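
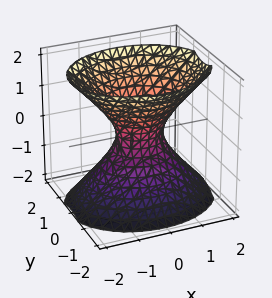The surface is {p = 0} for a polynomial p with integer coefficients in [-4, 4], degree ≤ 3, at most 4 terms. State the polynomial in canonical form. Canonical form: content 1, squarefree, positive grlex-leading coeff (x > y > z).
deg p = 2.
Symmetries: the y ↦ −y reflection is a symmetry, so y appears only in even powers; mirror symmetry x ↦ −x ⇒ only even powers of x; the z ↦ −z reflection is a symmetry, so z appears only in even powers.
From the visible intercepts: it misses every integer gridline on the z-axis.
The integer polynomial consistent with all of this is the stated p.

2*x^2 + 3*y^2 - 2*z^2 - 1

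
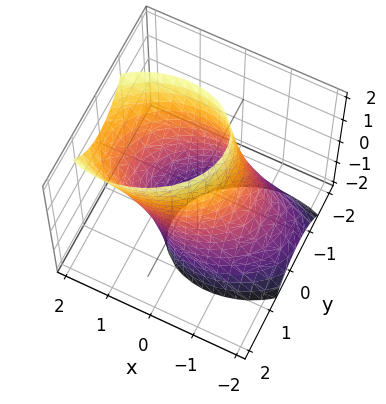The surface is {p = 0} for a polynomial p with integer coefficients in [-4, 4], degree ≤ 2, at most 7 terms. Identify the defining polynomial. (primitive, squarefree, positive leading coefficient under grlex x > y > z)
1. The degree is 2 — the shape is more complex than any degree-1 surface.
2. Checking where it meets the axes: the y-axis gridline crossings are at y ∈ {-1, 1}; it misses every integer gridline on the z-axis.
3. The integer polynomial consistent with all of this is the stated p.

2*x^2 - x*y - 2*x*z + 3*y^2 - 3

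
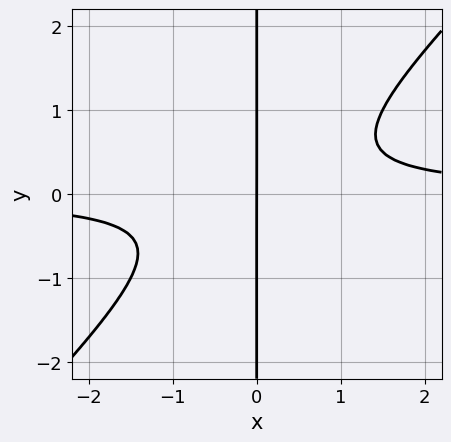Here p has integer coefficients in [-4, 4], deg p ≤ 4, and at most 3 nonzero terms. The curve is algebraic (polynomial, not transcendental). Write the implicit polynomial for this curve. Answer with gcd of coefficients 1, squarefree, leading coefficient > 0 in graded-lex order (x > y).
2*x^2*y - 2*x*y^2 - x

1. The degree is 3 — a generic line meets the curve in up to 3 points.
2. From the visible intercepts: it meets the x-axis at x = 0 (among the integer gridlines); every point of the y-axis in the box is on the curve.
3. Matching integer coefficients to the picture gives p.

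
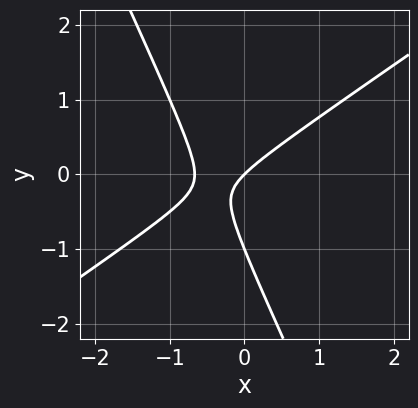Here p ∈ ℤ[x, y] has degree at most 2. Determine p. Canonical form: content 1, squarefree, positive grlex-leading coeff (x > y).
deg p = 2. The shape is more complex than any degree-1 curve.
Observable constraints: the y-axis gridline crossings are at y ∈ {-1, 0}; it crosses the x-axis at the gridline x = 0.
Matching integer coefficients to the picture gives p.

3*x^2 - 3*x*y - 2*y^2 + 2*x - 2*y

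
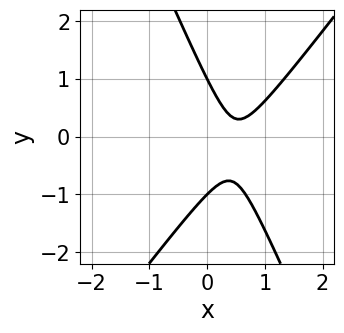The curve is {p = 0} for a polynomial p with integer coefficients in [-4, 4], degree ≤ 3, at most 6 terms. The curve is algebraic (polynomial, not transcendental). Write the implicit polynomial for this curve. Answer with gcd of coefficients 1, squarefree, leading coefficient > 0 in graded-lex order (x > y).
3*x^2 - x*y - y^2 - 3*x + 1

Degree: a generic line meets the curve in up to 2 points, so deg p = 2.
From the visible intercepts: the curve avoids every integer x-axis point in the box; among the integer gridlines, it crosses the y-axis at y ∈ {-1, 1}.
Together with the visible shape, these determine p as stated.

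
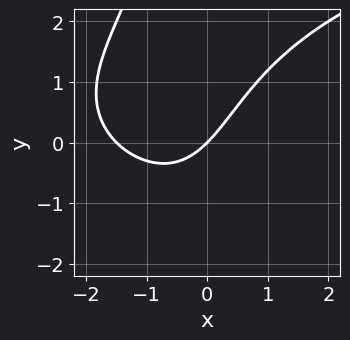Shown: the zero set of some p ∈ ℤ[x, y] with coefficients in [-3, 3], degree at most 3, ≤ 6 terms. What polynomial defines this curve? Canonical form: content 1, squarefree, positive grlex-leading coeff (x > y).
First, degree: no degree-2 curve has this shape, so deg p = 3.
Next, checking where it meets the axes: it crosses the x-axis at the gridline x = 0; one y-axis crossing is at y = 0.
Finally, together with the visible shape, these determine p as stated.

x*y^2 - 2*x^2 - 3*x + 3*y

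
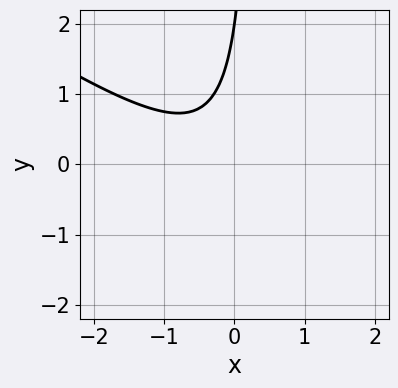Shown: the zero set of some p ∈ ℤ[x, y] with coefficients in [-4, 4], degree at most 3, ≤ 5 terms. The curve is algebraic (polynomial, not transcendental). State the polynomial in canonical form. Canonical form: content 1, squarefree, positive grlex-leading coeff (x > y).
1. Degree: a generic line meets the curve in up to 2 points, so deg p = 2.
2. Checking where it meets the axes: it misses every integer gridline on the x-axis; it crosses the y-axis at the gridline y = 2.
3. Assembling these constraints gives the stated polynomial.

2*x^2 + 3*x*y + x - y + 2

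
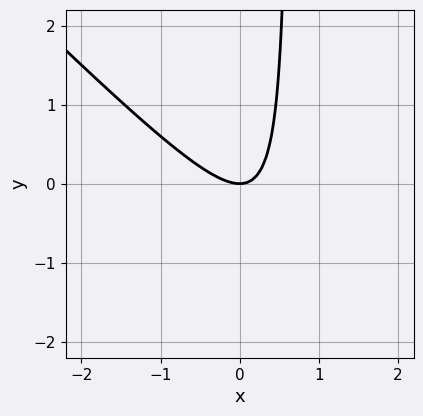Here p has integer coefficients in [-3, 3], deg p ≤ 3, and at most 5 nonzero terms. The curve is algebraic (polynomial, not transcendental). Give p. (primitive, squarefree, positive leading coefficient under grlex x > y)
3*x^2 + 3*x*y - 2*y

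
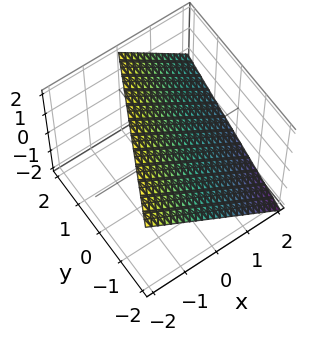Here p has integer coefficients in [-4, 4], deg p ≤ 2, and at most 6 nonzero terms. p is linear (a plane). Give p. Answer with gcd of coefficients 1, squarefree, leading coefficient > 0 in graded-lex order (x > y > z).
2*x - y + 2*z - 2

(a) deg p = 1.
(b) Against the integer gridlines: it crosses the z-axis at the gridline z = 1; it crosses the x-axis at the gridline x = 1; one y-axis crossing is at y = -2.
(c) These observations pin down the coefficients.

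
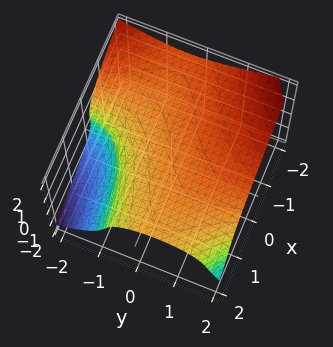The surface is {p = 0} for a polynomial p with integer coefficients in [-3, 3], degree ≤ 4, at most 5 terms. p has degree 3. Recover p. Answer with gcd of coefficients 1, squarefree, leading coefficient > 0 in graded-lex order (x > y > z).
(a) deg p = 3. No degree-2 surface has this shape.
(b) From the visible intercepts: it misses every integer gridline on the x-axis.
(c) Fitting integer coefficients to these (and the overall shape) gives p.

x*y^2 + 2*z^3 + x*z - 2*y - 3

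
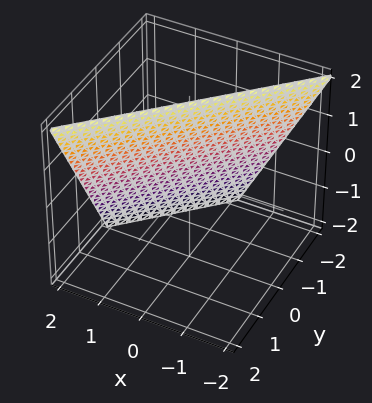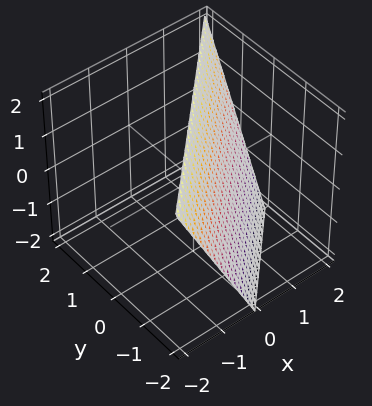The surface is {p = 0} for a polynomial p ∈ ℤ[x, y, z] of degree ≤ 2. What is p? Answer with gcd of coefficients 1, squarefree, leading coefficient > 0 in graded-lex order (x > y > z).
First, degree: the surface is flat (a plane), so deg p = 1.
Then, against the integer gridlines: one x-axis crossing is at x = 1; it meets the z-axis at z = 2 (among the integer gridlines); it meets the y-axis at y = -1 (among the integer gridlines).
Finally, these observations pin down the coefficients.

2*x - 2*y + z - 2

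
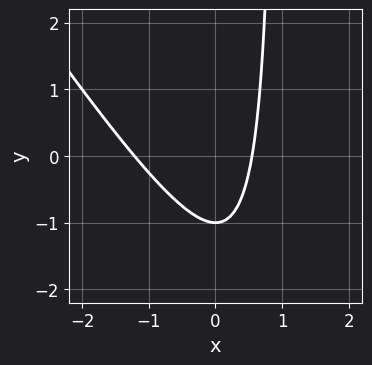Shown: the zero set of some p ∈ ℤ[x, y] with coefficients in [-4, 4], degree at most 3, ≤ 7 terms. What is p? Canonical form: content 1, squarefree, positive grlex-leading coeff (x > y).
3*x^2 + 2*x*y + 2*x - 2*y - 2

deg p = 2.
Reading off the gridlines: one y-axis crossing is at y = -1.
Putting this together gives p.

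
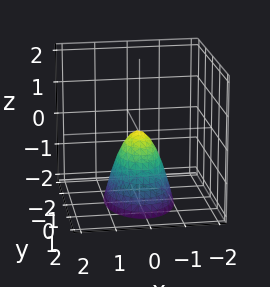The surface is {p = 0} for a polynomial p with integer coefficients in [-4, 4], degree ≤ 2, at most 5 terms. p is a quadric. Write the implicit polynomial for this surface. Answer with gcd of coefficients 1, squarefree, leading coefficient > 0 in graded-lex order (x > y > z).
1. Degree: a paraboloid; a quadric, so deg p = 2.
2. Symmetries: it's symmetric under y → −y, forcing even powers of y; mirror symmetry x ↦ −x ⇒ only even powers of x.
3. Observable constraints: one y-axis crossing is at y = 0; it meets the x-axis at x = 0 (among the integer gridlines); it crosses the z-axis at the gridline z = 0.
4. These observations pin down the coefficients.

2*x^2 + y^2 + z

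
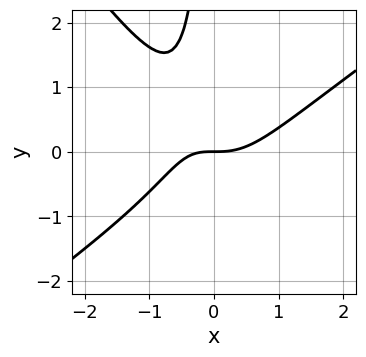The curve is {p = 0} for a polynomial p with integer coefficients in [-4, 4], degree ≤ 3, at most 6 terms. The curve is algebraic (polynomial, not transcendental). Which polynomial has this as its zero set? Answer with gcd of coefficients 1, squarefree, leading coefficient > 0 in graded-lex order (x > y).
3*x^3 - 2*x^2*y - 3*x*y^2 - 2*x*y - 3*y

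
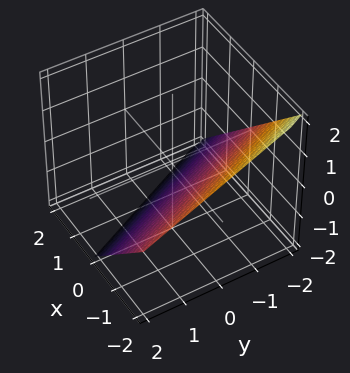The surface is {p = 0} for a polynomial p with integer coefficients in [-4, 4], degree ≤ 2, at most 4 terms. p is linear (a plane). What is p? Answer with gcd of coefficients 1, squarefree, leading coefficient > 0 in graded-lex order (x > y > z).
Degree: every cross-section is a straight line — this is a plane, so deg p = 1.
From the axis intercepts and sections: one y-axis crossing is at y = -2; one z-axis crossing is at z = -1; one x-axis crossing is at x = -1.
Putting this together gives p.

2*x + y + 2*z + 2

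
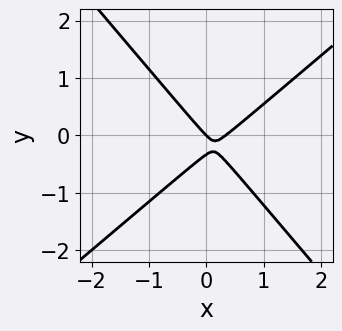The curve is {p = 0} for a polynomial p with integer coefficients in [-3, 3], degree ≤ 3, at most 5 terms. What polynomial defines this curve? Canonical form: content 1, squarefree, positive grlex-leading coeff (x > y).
3*x^2 - x*y - 3*y^2 - x - y

(a) The degree is 2 — no degree-1 curve has this shape.
(b) Reading off the gridlines: one y-axis crossing is at y = 0; it crosses the x-axis at the gridline x = 0.
(c) Putting this together gives p.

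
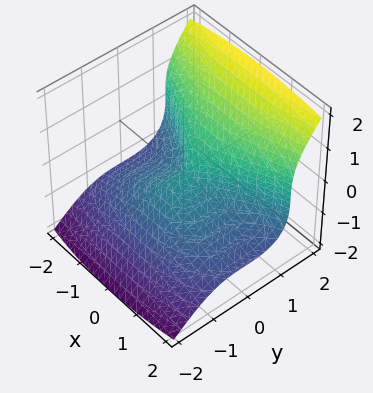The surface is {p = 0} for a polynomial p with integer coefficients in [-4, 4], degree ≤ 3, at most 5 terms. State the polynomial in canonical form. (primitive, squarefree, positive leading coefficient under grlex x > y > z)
2*y^3 - 2*z^3 - x^2

First, deg p = 3.
Then, checking where it meets the axes: one x-axis crossing is at x = 0; one z-axis crossing is at z = 0; one y-axis crossing is at y = 0.
Finally, putting this together gives p.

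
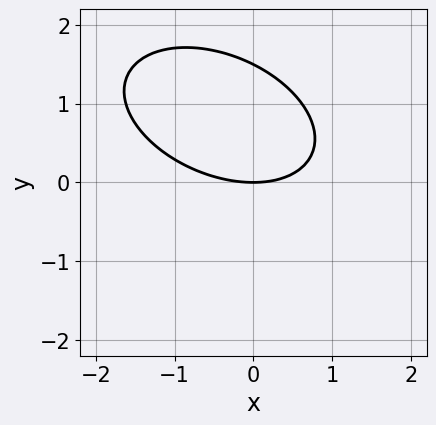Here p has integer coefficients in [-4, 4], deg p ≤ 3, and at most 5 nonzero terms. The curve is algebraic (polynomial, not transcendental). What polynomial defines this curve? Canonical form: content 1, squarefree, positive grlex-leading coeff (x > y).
The degree is 2 — a generic line meets the curve in up to 2 points.
From the visible intercepts: it crosses the y-axis at the gridline y = 0; it crosses the x-axis at the gridline x = 0.
Fitting integer coefficients to these (and the overall shape) gives p.

x^2 + x*y + 2*y^2 - 3*y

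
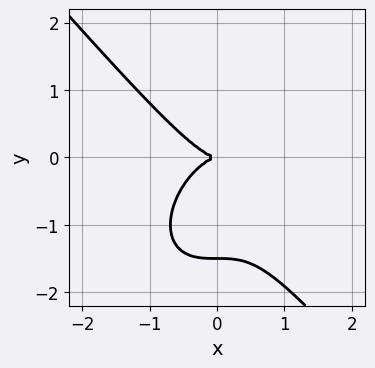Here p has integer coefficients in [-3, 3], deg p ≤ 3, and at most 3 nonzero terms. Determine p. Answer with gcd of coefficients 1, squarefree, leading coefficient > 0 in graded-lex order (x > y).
3*x^3 + 2*y^3 + 3*y^2

1. The degree is 3 — the shape is more complex than any degree-2 curve.
2. From the axis intercepts and sections: it crosses the x-axis at the gridline x = 0; one y-axis crossing is at y = 0.
3. Fitting integer coefficients to these (and the overall shape) gives p.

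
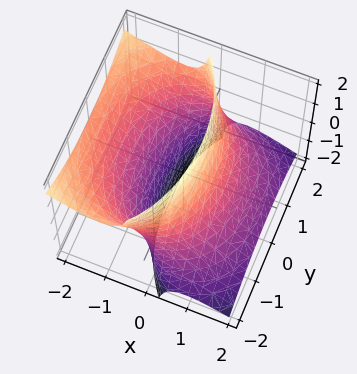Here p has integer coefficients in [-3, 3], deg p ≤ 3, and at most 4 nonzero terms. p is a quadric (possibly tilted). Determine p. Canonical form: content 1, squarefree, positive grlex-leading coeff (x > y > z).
The degree is 2 — a generic line meets the surface in up to 2 points.
From the visible intercepts: it misses every integer gridline on the z-axis.
The integer polynomial consistent with all of this is the stated p.

2*x^2 + 3*x*z + y^2 - 3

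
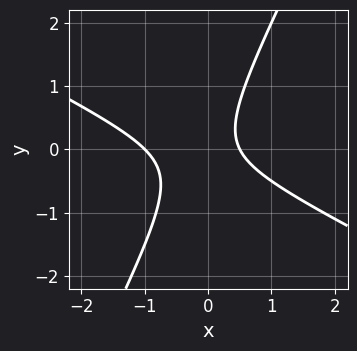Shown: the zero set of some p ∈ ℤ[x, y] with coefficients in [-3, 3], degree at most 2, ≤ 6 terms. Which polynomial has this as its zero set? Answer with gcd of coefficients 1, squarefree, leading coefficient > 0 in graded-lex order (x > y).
2*x^2 + 3*x*y - 2*y^2 + x - 1

1. The degree is 2 — no degree-1 curve has this shape.
2. Reading off the gridlines: it meets the x-axis at x = -1 (among the integer gridlines); no y-intercept at any integer in the box.
3. These observations pin down the coefficients.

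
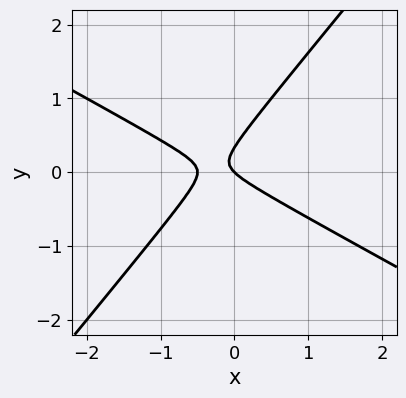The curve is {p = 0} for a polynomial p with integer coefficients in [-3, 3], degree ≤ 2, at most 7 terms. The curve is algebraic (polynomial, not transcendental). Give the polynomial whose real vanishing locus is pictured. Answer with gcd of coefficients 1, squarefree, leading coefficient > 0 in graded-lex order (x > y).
2*x^2 + 2*x*y - 3*y^2 + x + y

1. deg p = 2.
2. Reading off the gridlines: it crosses the y-axis at the gridline y = 0; one x-axis crossing is at x = 0.
3. Solving for integer coefficients yields p as stated.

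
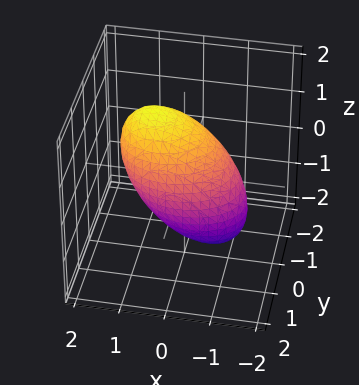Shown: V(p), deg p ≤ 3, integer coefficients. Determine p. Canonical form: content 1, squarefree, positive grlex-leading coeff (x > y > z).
2*x^2 - 2*x*z + 3*y^2 + y*z + 2*z^2 - 3

(a) deg p = 2.
(b) Reading off the gridlines: among the integer gridlines, it crosses the y-axis at y ∈ {-1, 1}.
(c) The integer polynomial consistent with all of this is the stated p.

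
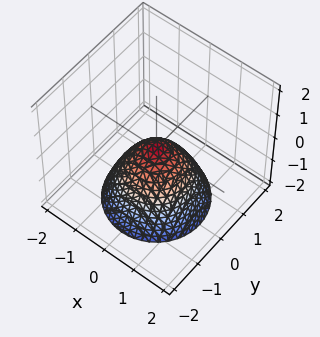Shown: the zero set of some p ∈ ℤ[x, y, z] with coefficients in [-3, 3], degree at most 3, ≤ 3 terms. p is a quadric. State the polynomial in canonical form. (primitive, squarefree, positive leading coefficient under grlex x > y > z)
x^2 + y^2 + z

(a) Degree: a paraboloid; a quadric, so deg p = 2.
(b) Symmetries: rotational symmetry about the z-axis ⇒ p depends on x, y only through x² + y².
(c) Against the integer gridlines: it crosses the y-axis at the gridline y = 0; it crosses the x-axis at the gridline x = 0; one z-axis crossing is at z = 0.
(d) Solving for integer coefficients yields p as stated.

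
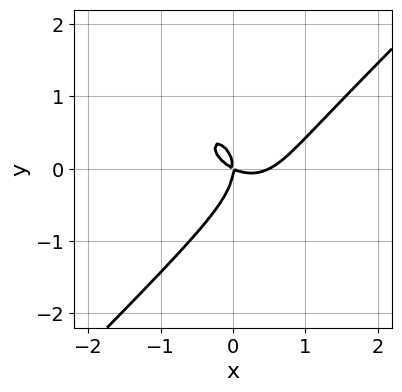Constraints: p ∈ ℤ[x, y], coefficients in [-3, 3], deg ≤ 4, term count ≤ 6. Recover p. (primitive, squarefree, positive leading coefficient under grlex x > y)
2*x^3 - 2*y^3 - x^2 - 2*x*y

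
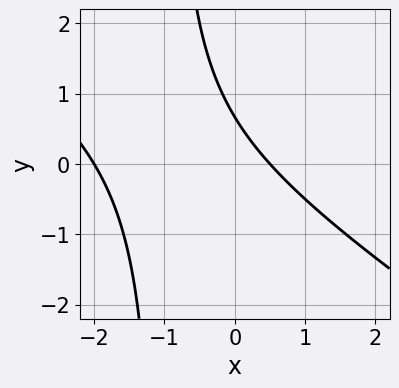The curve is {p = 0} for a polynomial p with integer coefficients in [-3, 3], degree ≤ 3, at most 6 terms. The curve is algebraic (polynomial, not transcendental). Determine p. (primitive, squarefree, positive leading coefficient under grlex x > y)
2*x^2 + 3*x*y + 3*x + 3*y - 2

(a) Degree: no degree-1 curve has this shape, so deg p = 2.
(b) From the visible intercepts: it crosses the x-axis at the gridline x = -2.
(c) Together with the visible shape, these determine p as stated.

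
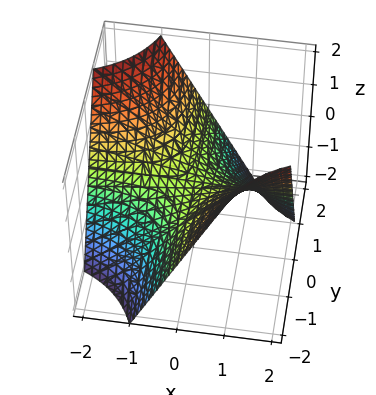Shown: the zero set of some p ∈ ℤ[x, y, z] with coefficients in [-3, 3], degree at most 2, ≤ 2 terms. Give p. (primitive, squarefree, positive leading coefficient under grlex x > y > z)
1. The degree is 2 — a saddle surface; a quadric.
2. Reading off the gridlines: it crosses the z-axis at the gridline z = 0; the visible x-axis segment lies entirely on the surface.
3. These observations pin down the coefficients. Check: (0, 2, 0) on the y-axis lies on the surface, and p(0, 2, 0) = 0. ✓

x*y + z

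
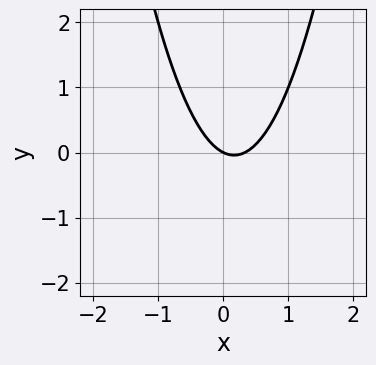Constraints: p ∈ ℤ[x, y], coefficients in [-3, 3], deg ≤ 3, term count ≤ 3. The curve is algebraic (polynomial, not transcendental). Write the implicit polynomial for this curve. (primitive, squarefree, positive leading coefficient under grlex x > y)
3*x^2 - x - 2*y

1. deg p = 2.
2. Checking where it meets the axes: it meets the y-axis at y = 0 (among the integer gridlines); it crosses the x-axis at the gridline x = 0.
3. Putting this together gives p.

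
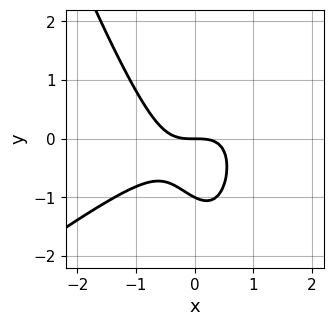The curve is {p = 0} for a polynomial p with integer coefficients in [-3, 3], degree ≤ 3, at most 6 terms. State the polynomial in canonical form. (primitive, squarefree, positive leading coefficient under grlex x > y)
(a) Degree: no degree-2 curve has this shape, so deg p = 3.
(b) From the axis intercepts and sections: it crosses the x-axis at the gridline x = 0; the y-axis gridline crossings are at y ∈ {-1, 0}.
(c) The integer polynomial consistent with all of this is the stated p.

2*x^3 - 2*x^2*y - x*y^2 + 2*y^2 + 2*y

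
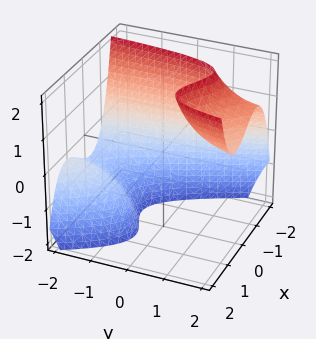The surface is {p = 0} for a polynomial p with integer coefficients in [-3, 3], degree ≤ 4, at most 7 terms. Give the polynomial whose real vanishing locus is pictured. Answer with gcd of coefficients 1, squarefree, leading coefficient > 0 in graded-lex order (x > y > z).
(a) Degree: no degree-2 surface has this shape, so deg p = 3.
(b) Checking where it meets the axes: no y-intercept at any integer in the box; the surface avoids every integer z-axis point in the box.
(c) Assembling these constraints gives the stated polynomial.

2*x^3 + x^2*y - 2*y*z - 2*x + 3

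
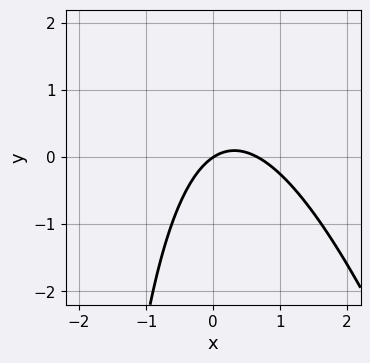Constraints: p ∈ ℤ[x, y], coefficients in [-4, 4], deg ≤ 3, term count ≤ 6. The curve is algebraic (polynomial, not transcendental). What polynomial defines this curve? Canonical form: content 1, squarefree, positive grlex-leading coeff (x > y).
1. The degree is 2 — the shape is more complex than any degree-1 curve.
2. Reading off the gridlines: one x-axis crossing is at x = 0; one y-axis crossing is at y = 0.
3. Putting this together gives p.

3*x^2 + x*y - 2*x + 3*y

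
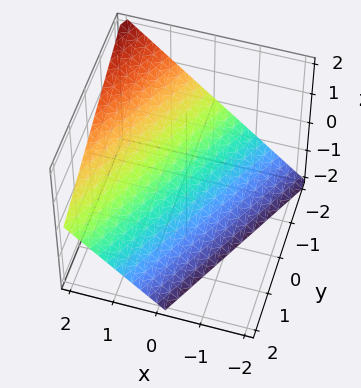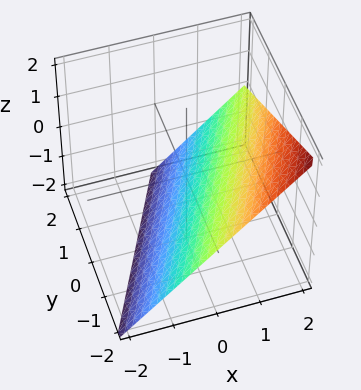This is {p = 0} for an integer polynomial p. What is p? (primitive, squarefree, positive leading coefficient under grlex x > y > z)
2*x - y - 2*z - 2

First, deg p = 1. Every cross-section is a straight line — this is a plane.
Then, reading off the gridlines: one y-axis crossing is at y = -2; one z-axis crossing is at z = -1; it crosses the x-axis at the gridline x = 1.
Finally, fitting integer coefficients to these (and the overall shape) gives p.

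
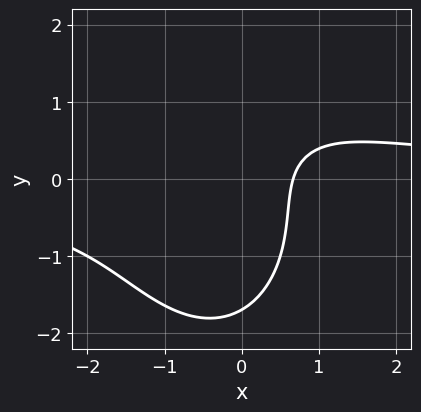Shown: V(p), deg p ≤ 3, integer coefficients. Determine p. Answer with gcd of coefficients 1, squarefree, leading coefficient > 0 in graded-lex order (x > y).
2*x^2*y + y^3 + y^2 - 3*x + 2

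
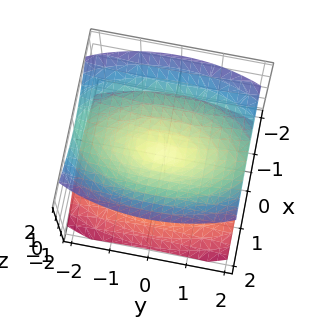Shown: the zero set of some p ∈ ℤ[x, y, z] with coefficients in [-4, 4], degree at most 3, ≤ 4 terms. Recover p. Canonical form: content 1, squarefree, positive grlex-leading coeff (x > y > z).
3*x^2 + y^2 - 3*z^2

I count 2 distinct pieces. Treating them together as one polynomial.
deg p = 2. A double cone through the origin; a quadric.
Symmetries: it's symmetric under y → −y, forcing even powers of y; mirror symmetry x ↦ −x ⇒ only even powers of x; the z ↦ −z reflection is a symmetry, so z appears only in even powers.
Checking where it meets the axes: one z-axis crossing is at z = 0; it meets the x-axis at x = 0 (among the integer gridlines); it crosses the y-axis at the gridline y = 0.
Together with the visible shape, these determine p as stated.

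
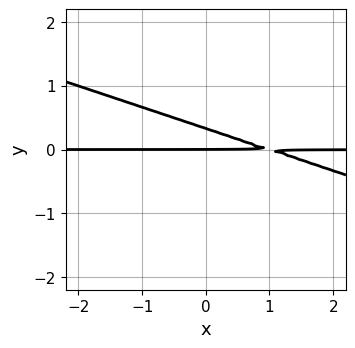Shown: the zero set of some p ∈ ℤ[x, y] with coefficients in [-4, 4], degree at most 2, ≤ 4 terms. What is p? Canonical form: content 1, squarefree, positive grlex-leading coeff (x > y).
First, the degree is 2 — no degree-1 curve has this shape.
Next, checking where it meets the axes: the visible x-axis segment lies entirely on the curve; it meets the y-axis at y = 0 (among the integer gridlines).
Finally, these observations pin down the coefficients.

x*y + 3*y^2 - y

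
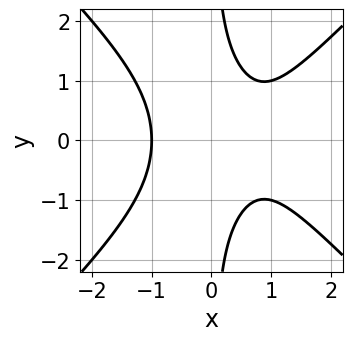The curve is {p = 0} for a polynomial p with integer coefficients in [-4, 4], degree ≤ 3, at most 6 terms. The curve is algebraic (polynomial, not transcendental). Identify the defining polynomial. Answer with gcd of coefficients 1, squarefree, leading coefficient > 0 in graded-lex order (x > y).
deg p = 3.
Symmetries: the y ↦ −y reflection is a symmetry, so y appears only in even powers.
Checking where it meets the axes: the curve avoids every integer y-axis point in the box; it meets the x-axis at x = -1 (among the integer gridlines).
Fitting integer coefficients to these (and the overall shape) gives p.

2*x^3 - 2*x*y^2 - x^2 - x + 2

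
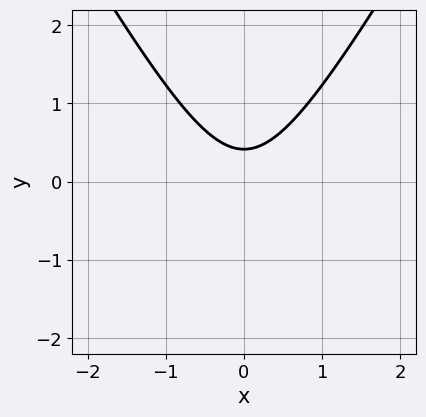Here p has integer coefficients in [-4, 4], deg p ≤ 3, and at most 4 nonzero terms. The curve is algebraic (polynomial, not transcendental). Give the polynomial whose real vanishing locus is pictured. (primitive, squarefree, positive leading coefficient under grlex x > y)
First, the degree is 2 — a generic line meets the curve in up to 2 points.
Then, symmetries: the x ↦ −x reflection is a symmetry, so x appears only in even powers.
Then, against the integer gridlines: no x-intercept at any integer in the box.
Finally, the integer polynomial consistent with all of this is the stated p.

3*x^2 - y^2 - 2*y + 1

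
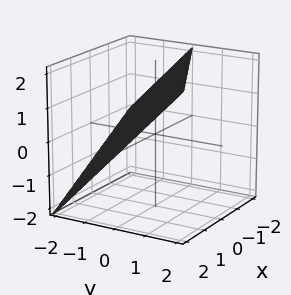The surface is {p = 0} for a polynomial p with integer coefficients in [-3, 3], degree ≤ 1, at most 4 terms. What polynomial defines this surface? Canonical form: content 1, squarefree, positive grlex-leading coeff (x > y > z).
x - 2*y + 2*z - 2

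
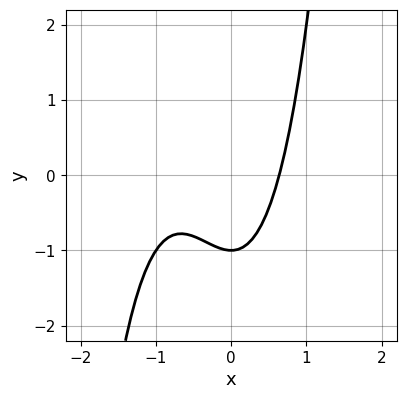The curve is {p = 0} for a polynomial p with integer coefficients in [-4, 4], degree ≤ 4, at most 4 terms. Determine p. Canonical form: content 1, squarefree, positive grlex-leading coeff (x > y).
1. deg p = 3. A generic line meets the curve in up to 3 points.
2. From the visible intercepts: one y-axis crossing is at y = -1.
3. Solving for integer coefficients yields p as stated.

3*x^3 + 3*x^2 - 2*y - 2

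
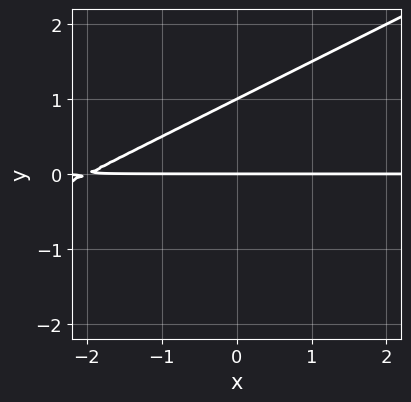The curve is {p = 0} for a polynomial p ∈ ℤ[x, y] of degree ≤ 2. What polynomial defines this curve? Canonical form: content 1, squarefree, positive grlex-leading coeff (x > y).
The degree is 2 — the shape is more complex than any degree-1 curve.
Reading off the gridlines: every point of the x-axis in the box is on the curve; among the integer gridlines, it crosses the y-axis at y ∈ {0, 1}.
Fitting integer coefficients to these (and the overall shape) gives p.

x*y - 2*y^2 + 2*y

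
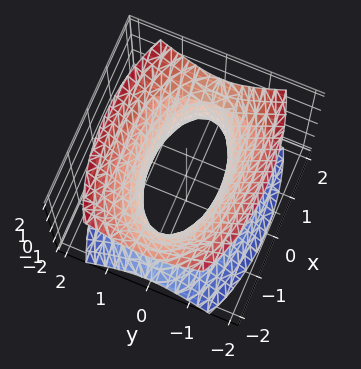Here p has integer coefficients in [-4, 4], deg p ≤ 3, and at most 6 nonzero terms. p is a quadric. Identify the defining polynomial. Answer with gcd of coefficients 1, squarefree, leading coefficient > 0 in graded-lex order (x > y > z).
1. The degree is 2 — an hourglass — one-sheet hyperboloid; a quadric.
2. Symmetries: it's symmetric under z → −z, forcing even powers of z; the y ↦ −y reflection is a symmetry, so y appears only in even powers; it's symmetric under x → −x, forcing even powers of x.
3. From the axis intercepts and sections: no z-intercept at any integer in the box.
4. Solving for integer coefficients yields p as stated.

x^2 + 3*y^2 - 2*z^2 - 2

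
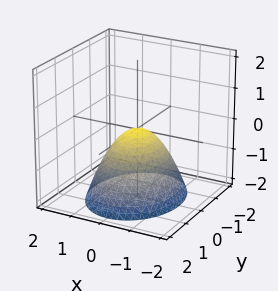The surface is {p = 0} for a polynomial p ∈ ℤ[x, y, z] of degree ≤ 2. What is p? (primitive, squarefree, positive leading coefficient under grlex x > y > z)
First, the degree is 2 — a single bowl opening along one axis; a quadric.
Then, symmetries: it's symmetric under y → −y, forcing even powers of y; it's symmetric under x → −x, forcing even powers of x.
Next, from the visible intercepts: it crosses the x-axis at the gridline x = 0; it crosses the y-axis at the gridline y = 0; it crosses the z-axis at the gridline z = 0.
Finally, assembling these constraints gives the stated polynomial.

3*x^2 + 2*y^2 + 3*z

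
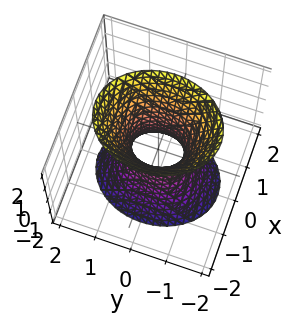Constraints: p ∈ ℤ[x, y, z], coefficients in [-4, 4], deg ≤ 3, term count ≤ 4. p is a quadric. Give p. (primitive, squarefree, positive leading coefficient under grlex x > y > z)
3*x^2 + 2*y^2 - z^2 - 1

(a) Degree: one connected sheet with a waist; a quadric, so deg p = 2.
(b) Symmetries: it's symmetric under y → −y, forcing even powers of y; the x ↦ −x reflection is a symmetry, so x appears only in even powers; mirror symmetry z ↦ −z ⇒ only even powers of z.
(c) Reading off the gridlines: the surface avoids every integer z-axis point in the box.
(d) Solving for integer coefficients yields p as stated.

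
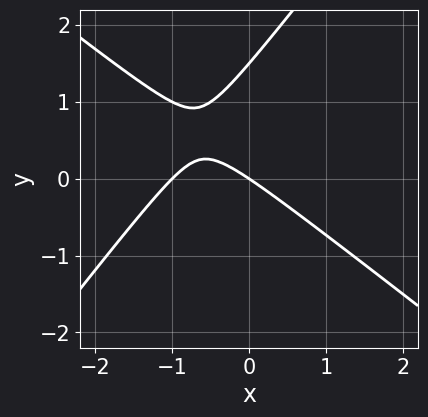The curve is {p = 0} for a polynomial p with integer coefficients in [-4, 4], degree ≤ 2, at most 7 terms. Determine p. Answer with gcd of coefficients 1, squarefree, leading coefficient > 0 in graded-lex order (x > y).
2*x^2 + x*y - 2*y^2 + 2*x + 3*y

First, degree: the shape is more complex than any degree-1 curve, so deg p = 2.
Then, observable constraints: it crosses the y-axis at the gridline y = 0; among the integer gridlines, it crosses the x-axis at x ∈ {-1, 0}.
Finally, solving for integer coefficients yields p as stated.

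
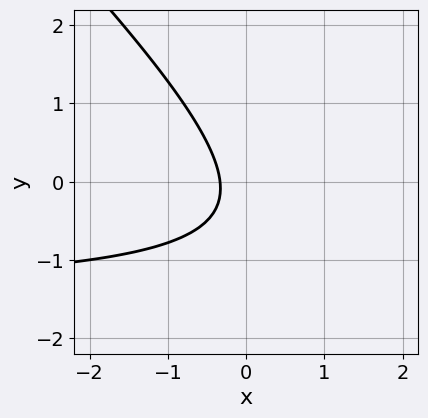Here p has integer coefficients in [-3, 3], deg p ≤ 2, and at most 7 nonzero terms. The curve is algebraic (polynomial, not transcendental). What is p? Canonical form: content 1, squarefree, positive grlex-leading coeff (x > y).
1. The degree is 2 — a generic line meets the curve in up to 2 points.
2. Checking where it meets the axes: it misses every integer gridline on the y-axis.
3. These observations pin down the coefficients.

2*x*y + 2*y^2 + 3*x + y + 1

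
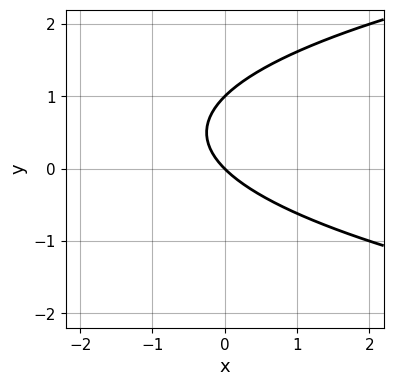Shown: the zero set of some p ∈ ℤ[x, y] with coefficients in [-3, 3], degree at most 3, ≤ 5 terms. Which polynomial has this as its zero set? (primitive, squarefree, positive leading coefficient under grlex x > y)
1. The degree is 2 — the shape is more complex than any degree-1 curve.
2. From the axis intercepts and sections: the y-axis gridline crossings are at y ∈ {0, 1}; it crosses the x-axis at the gridline x = 0.
3. The integer polynomial consistent with all of this is the stated p.

y^2 - x - y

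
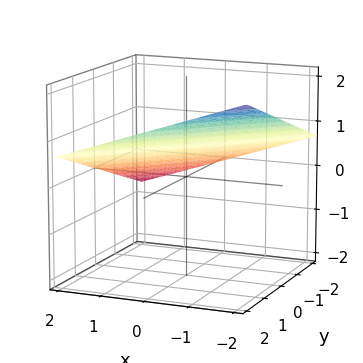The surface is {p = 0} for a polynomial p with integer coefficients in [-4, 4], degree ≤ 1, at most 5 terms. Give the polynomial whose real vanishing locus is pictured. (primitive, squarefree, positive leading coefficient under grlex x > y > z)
(a) deg p = 1.
(b) Checking where it meets the axes: it crosses the y-axis at the gridline y = -2; one x-axis crossing is at x = 2.
(c) These observations pin down the coefficients.

x - y + 3*z - 2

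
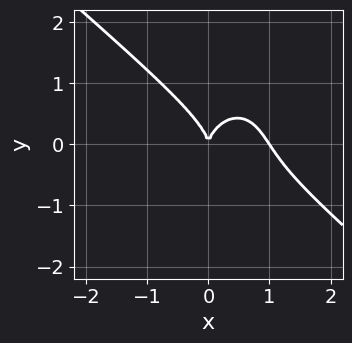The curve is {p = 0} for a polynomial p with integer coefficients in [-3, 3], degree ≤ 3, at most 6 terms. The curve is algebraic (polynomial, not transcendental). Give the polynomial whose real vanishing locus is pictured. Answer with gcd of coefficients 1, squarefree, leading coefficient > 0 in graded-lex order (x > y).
3*x^3 + 2*x^2*y + 2*y^3 - 3*x^2

First, deg p = 3.
Next, against the integer gridlines: one y-axis crossing is at y = 0; among the integer gridlines, it crosses the x-axis at x ∈ {0, 1}.
Finally, solving for integer coefficients yields p as stated.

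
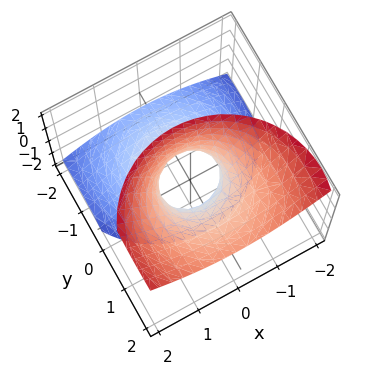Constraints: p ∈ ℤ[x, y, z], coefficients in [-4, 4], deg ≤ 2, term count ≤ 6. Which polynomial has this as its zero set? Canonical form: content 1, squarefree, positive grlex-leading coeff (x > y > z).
2*x^2 + 2*y^2 - 3*y*z - z^2 - 1

1. The degree is 2 — a generic line meets the surface in up to 2 points.
2. Observable constraints: no z-intercept at any integer in the box.
3. Solving for integer coefficients yields p as stated.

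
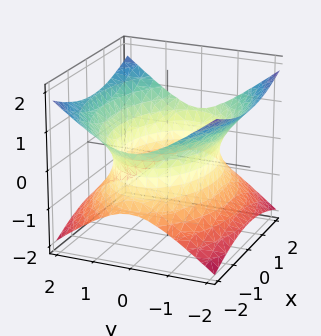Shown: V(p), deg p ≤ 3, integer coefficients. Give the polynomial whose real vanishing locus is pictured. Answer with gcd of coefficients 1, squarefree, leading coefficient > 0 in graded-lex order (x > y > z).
x^2 + 2*y^2 - 3*z^2 - 3

The degree is 2 — an hourglass — one-sheet hyperboloid; a quadric.
Symmetries: it's symmetric under x → −x, forcing even powers of x; mirror symmetry y ↦ −y ⇒ only even powers of y; the z ↦ −z reflection is a symmetry, so z appears only in even powers.
Checking where it meets the axes: no z-intercept at any integer in the box.
The integer polynomial consistent with all of this is the stated p.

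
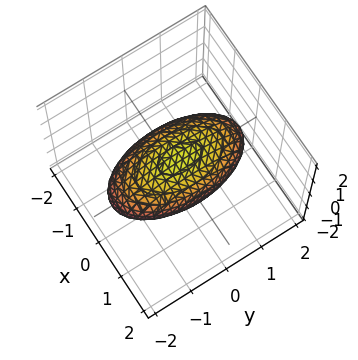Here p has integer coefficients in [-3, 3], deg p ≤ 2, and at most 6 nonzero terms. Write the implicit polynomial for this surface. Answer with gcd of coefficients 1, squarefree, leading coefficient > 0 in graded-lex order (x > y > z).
(a) deg p = 2. No degree-1 surface has this shape.
(b) From the axis intercepts and sections: among the integer gridlines, it crosses the z-axis at z ∈ {-1, 1}; among the integer gridlines, it crosses the x-axis at x ∈ {-1, 1}.
(c) Together with the visible shape, these determine p as stated.

3*x^2 - x*z + y^2 + 3*z^2 - 3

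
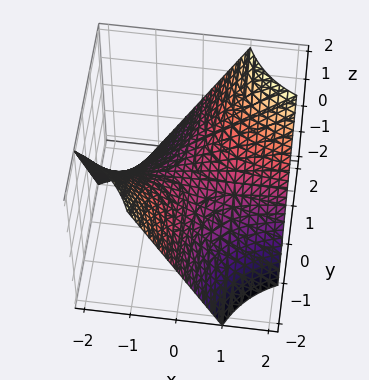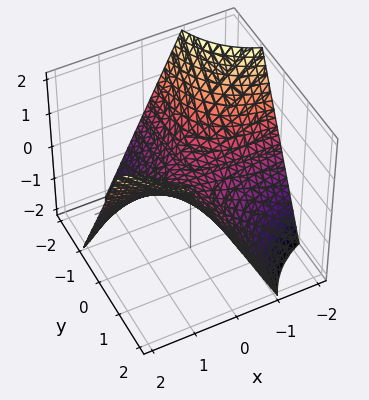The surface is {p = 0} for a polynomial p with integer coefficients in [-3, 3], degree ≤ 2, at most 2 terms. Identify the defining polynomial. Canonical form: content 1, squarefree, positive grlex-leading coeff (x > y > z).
Degree: a saddle surface; a quadric, so deg p = 2.
From the axis intercepts and sections: the visible x-axis segment lies entirely on the surface; it meets the z-axis at z = 0 (among the integer gridlines); every point of the y-axis in the box is on the surface.
Putting this together gives p.

x*y - z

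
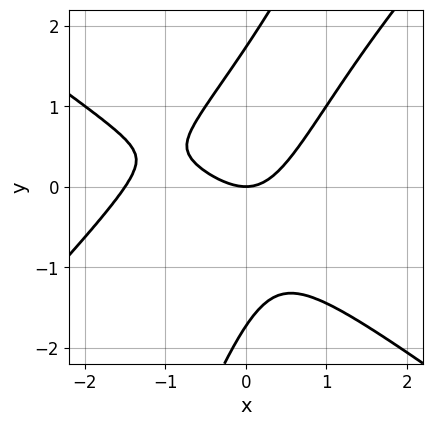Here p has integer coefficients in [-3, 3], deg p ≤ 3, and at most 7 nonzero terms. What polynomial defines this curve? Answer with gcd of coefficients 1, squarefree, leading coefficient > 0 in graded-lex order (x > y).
First, deg p = 3.
Then, observable constraints: it crosses the y-axis at the gridline y = 0; it meets the x-axis at x = 0 (among the integer gridlines).
Finally, fitting integer coefficients to these (and the overall shape) gives p.

2*x^3 - 3*x*y^2 + y^3 + 3*x^2 - 3*y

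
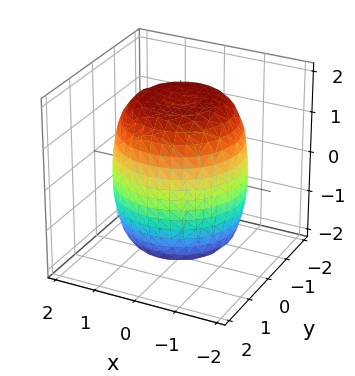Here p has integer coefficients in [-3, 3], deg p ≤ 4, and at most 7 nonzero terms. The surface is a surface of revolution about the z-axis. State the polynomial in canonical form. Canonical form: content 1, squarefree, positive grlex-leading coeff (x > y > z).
x^4 + 2*x^2*y^2 + y^4 - x^2 - y^2 + z^2 - 3

(a) deg p = 4.
(b) Symmetries: rotational symmetry about the z-axis ⇒ p depends on x, y only through x² + y².
(c) Checking where it meets the axes: a circular section at z = -1 has radius between 1 and 2.
(d) Together with the visible shape, these determine p as stated.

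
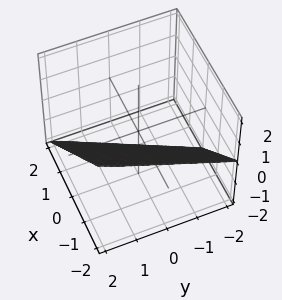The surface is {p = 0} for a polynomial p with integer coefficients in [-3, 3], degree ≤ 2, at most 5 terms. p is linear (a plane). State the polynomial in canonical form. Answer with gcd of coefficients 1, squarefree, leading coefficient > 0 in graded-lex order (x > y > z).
2*x - y + 2*z + 2

1. The degree is 1 — the surface is flat (a plane).
2. Reading off the gridlines: it meets the y-axis at y = 2 (among the integer gridlines); one z-axis crossing is at z = -1; one x-axis crossing is at x = -1.
3. Assembling these constraints gives the stated polynomial.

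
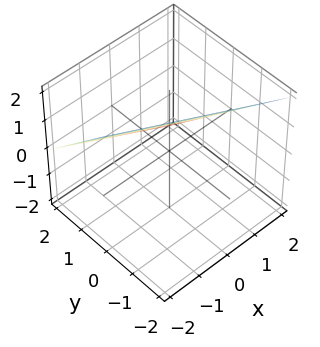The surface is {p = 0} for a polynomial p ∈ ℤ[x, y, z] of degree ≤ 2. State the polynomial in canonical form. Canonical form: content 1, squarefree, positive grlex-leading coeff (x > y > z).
x + 2*y + 2*z - 2

1. Degree: the surface is flat (a plane), so deg p = 1.
2. Observable constraints: one y-axis crossing is at y = 1; one x-axis crossing is at x = 2; it crosses the z-axis at the gridline z = 1.
3. Putting this together gives p.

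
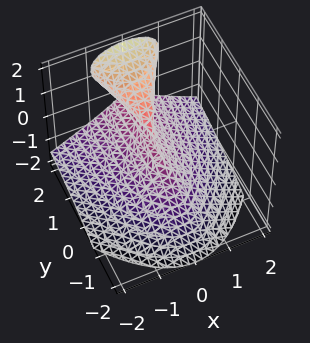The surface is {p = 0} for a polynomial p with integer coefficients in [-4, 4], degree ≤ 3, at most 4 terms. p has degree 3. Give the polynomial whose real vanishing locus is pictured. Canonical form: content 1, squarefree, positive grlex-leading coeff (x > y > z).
2*y*z^2 - 2*z^3 - 3*x^2

1. deg p = 3. No degree-2 surface has this shape.
2. Reading off the gridlines: it crosses the z-axis at the gridline z = 0; every point of the y-axis in the box is on the surface.
3. Together with the visible shape, these determine p as stated.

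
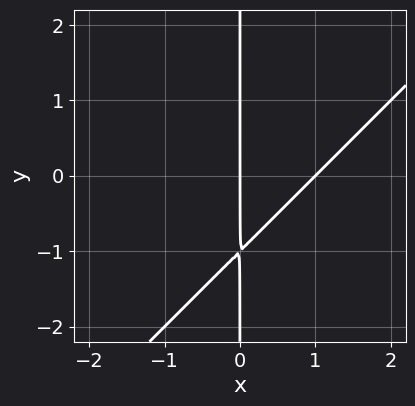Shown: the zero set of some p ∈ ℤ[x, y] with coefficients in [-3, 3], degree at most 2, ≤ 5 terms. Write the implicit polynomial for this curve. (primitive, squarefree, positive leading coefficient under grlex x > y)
(a) The degree is 2 — no degree-1 curve has this shape.
(b) From the axis intercepts and sections: the x-axis gridline crossings are at x ∈ {0, 1}; the visible y-axis segment lies entirely on the curve.
(c) Fitting integer coefficients to these (and the overall shape) gives p.

x^2 - x*y - x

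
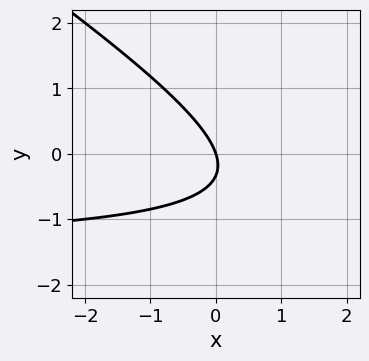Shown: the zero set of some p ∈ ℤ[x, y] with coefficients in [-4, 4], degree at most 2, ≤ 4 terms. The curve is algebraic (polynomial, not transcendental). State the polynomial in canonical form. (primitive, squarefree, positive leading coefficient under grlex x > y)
Degree: a generic line meets the curve in up to 2 points, so deg p = 2.
From the visible intercepts: it meets the y-axis at y = 0 (among the integer gridlines); it crosses the x-axis at the gridline x = 0.
Matching integer coefficients to the picture gives p.

2*x*y + 3*y^2 + 3*x + y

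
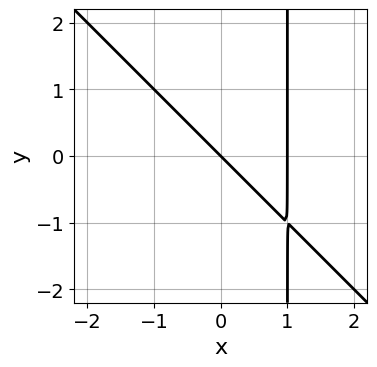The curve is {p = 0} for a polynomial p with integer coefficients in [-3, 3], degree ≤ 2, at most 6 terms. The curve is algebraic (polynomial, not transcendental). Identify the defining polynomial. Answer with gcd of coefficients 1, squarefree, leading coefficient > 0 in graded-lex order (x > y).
x^2 + x*y - x - y

First, the degree is 2 — no degree-1 curve has this shape.
Then, from the visible intercepts: it meets the y-axis at y = 0 (among the integer gridlines); among the integer gridlines, it crosses the x-axis at x ∈ {0, 1}.
Finally, solving for integer coefficients yields p as stated.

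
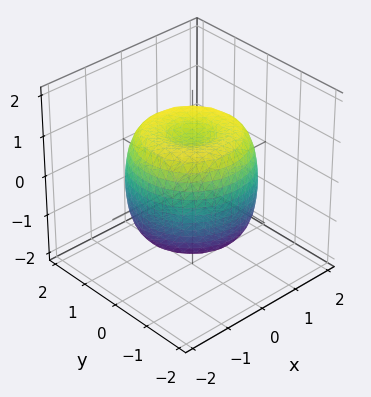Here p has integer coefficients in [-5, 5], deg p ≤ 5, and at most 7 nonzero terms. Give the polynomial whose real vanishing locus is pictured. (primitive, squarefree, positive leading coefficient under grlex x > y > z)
(a) The degree is 4 — the shape is more complex than any degree-3 surface.
(b) Symmetries: rotational symmetry about the z-axis ⇒ p depends on x, y only through x² + y².
(c) Checking where it meets the axes: among the integer gridlines, it crosses the z-axis at z ∈ {-1, 1}; a circular section at z = 1 has radius between 1 and 2.
(d) These observations pin down the coefficients.

2*x^4 + 4*x^2*y^2 + 2*y^4 - 3*x^2 - 3*y^2 + 2*z^2 - 2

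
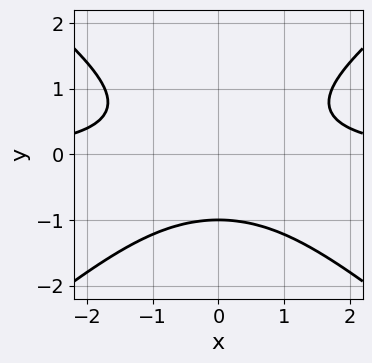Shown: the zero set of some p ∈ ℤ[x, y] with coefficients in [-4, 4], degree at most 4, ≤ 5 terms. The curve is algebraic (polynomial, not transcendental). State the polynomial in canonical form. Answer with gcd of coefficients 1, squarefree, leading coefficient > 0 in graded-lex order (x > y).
(a) deg p = 3.
(b) Symmetries: the x ↦ −x reflection is a symmetry, so x appears only in even powers.
(c) Checking where it meets the axes: it meets the y-axis at y = -1 (among the integer gridlines); no x-intercept at any integer in the box.
(d) The integer polynomial consistent with all of this is the stated p.

2*x^2*y - 3*y^3 - 3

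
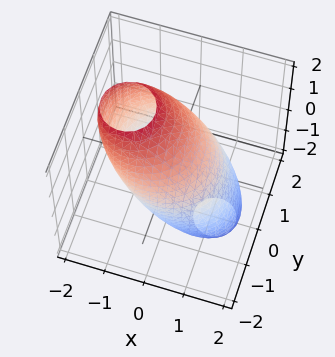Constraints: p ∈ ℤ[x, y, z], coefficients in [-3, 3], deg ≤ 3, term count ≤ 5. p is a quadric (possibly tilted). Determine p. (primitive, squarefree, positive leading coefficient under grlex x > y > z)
2*x^2 + 2*x*z + 2*y^2 + z^2 - 3

1. Degree: the shape is more complex than any degree-1 surface, so deg p = 2.
2. Putting this together gives p.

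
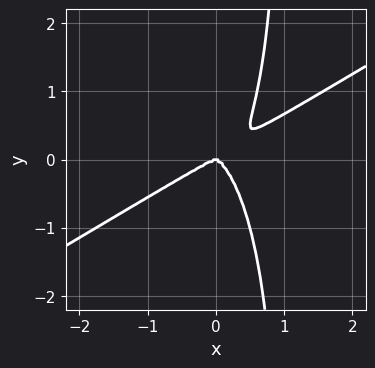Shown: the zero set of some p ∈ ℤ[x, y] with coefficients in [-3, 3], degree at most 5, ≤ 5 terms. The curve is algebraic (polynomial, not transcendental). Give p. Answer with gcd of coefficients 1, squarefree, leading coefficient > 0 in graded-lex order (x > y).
1. Degree: the shape is more complex than any degree-3 curve, so deg p = 4.
2. From the visible intercepts: one y-axis crossing is at y = 0; one x-axis crossing is at x = 0.
3. Together with the visible shape, these determine p as stated.

2*x^4 - 3*x^3*y - x*y^3 + y^3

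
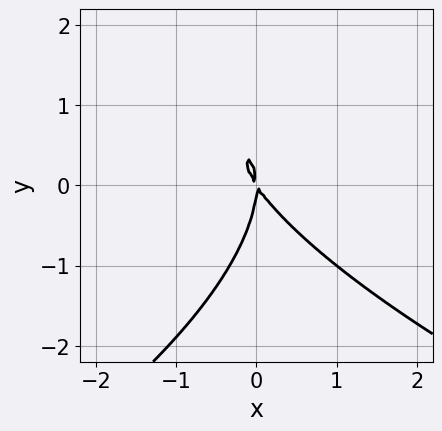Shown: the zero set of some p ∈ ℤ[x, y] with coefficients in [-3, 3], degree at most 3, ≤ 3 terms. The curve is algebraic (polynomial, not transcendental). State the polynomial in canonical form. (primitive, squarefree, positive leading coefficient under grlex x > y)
y^3 + 3*x^2 + 2*x*y

1. Degree: a generic line meets the curve in up to 3 points, so deg p = 3.
2. Checking where it meets the axes: it meets the x-axis at x = 0 (among the integer gridlines); it meets the y-axis at y = 0 (among the integer gridlines).
3. Putting this together gives p.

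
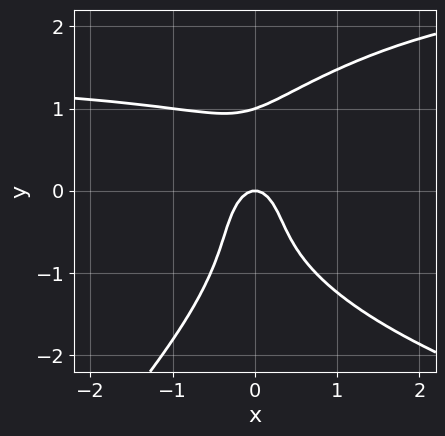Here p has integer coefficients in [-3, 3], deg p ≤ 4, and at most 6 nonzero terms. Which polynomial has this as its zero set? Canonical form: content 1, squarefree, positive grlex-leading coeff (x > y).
x*y^3 - y^4 - 2*x^2*y + 3*x^2 + y

(a) deg p = 4.
(b) Against the integer gridlines: among the integer gridlines, it crosses the y-axis at y ∈ {0, 1}; it crosses the x-axis at the gridline x = 0.
(c) The integer polynomial consistent with all of this is the stated p.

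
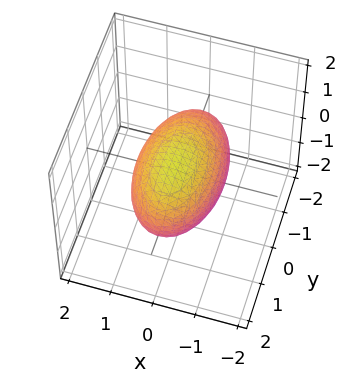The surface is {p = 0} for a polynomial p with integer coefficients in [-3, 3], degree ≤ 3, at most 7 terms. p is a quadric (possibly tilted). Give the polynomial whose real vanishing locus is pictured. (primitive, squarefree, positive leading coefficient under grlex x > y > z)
3*x^2 + y^2 - y*z + 2*z^2 - 3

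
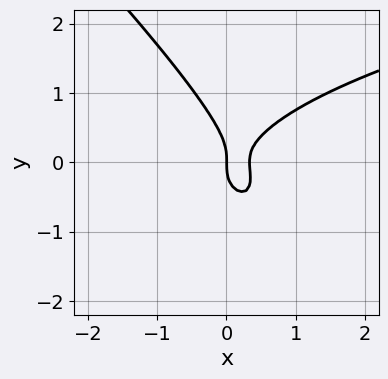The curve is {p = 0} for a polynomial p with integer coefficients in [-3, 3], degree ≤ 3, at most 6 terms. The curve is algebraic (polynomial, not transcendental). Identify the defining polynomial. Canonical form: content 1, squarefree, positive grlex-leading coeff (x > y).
The degree is 3 — no degree-2 curve has this shape.
Observable constraints: one x-axis crossing is at x = 0; it meets the y-axis at y = 0 (among the integer gridlines).
The integer polynomial consistent with all of this is the stated p.

2*x*y^2 + 2*y^3 - 3*x^2 + x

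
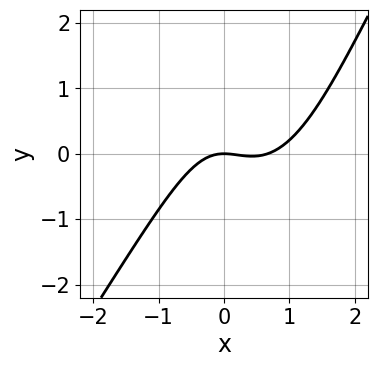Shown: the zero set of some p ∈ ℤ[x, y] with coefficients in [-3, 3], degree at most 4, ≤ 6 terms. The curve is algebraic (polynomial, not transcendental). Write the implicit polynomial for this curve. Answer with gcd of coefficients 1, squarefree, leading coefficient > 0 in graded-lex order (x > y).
3*x^3 - 2*x^2*y - 2*x^2 + y^2 - 3*y

1. deg p = 3. A generic line meets the curve in up to 3 points.
2. From the visible intercepts: it meets the x-axis at x = 0 (among the integer gridlines); one y-axis crossing is at y = 0.
3. These observations pin down the coefficients.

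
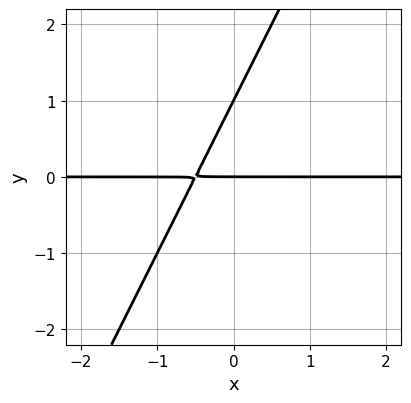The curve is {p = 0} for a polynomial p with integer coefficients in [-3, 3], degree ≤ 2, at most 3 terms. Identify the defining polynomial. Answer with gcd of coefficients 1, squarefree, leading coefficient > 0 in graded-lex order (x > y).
2*x*y - y^2 + y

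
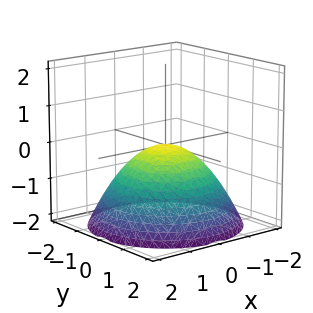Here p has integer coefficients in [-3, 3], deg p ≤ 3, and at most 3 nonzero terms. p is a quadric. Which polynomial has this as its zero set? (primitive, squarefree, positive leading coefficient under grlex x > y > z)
x^2 + y^2 + 2*z

1. The degree is 2 — a single bowl opening along one axis; a quadric.
2. By symmetry, the surface is invariant under rotation about z: p = q(x² + y², z).
3. Checking where it meets the axes: it crosses the z-axis at the gridline z = 0; it crosses the y-axis at the gridline y = 0; it crosses the x-axis at the gridline x = 0.
4. The integer polynomial consistent with all of this is the stated p.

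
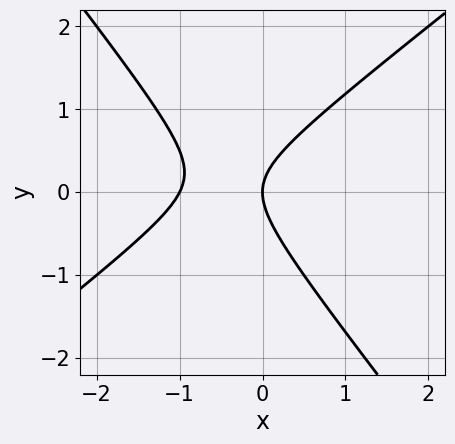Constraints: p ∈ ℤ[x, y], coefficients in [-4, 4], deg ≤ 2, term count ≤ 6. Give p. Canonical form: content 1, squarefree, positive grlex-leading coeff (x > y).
2*x^2 - x*y - 2*y^2 + 2*x

(a) Degree: the shape is more complex than any degree-1 curve, so deg p = 2.
(b) Against the integer gridlines: among the integer gridlines, it crosses the x-axis at x ∈ {-1, 0}; one y-axis crossing is at y = 0.
(c) Together with the visible shape, these determine p as stated.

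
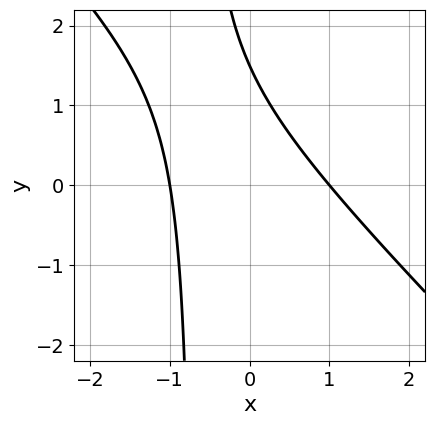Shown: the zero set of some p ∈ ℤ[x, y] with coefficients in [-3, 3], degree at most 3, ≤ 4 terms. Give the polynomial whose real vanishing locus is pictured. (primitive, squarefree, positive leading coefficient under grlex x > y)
3*x^2 + 3*x*y + 2*y - 3

1. The degree is 2 — a generic line meets the curve in up to 2 points.
2. From the axis intercepts and sections: the x-axis gridline crossings are at x ∈ {-1, 1}.
3. Solving for integer coefficients yields p as stated.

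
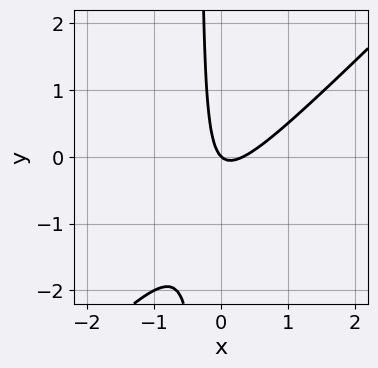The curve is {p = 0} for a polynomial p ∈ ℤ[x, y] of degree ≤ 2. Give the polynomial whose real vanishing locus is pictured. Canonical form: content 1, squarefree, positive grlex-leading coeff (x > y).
3*x^2 - 3*x*y - x - y

1. deg p = 2.
2. Observable constraints: it meets the y-axis at y = 0 (among the integer gridlines); it meets the x-axis at x = 0 (among the integer gridlines).
3. Assembling these constraints gives the stated polynomial.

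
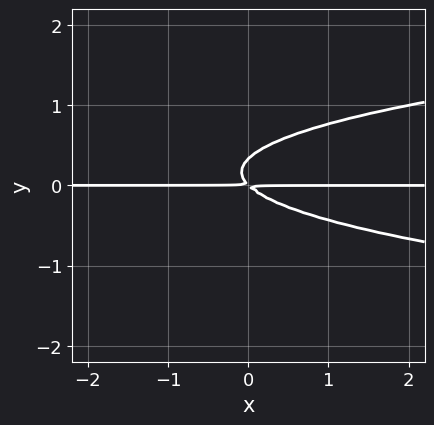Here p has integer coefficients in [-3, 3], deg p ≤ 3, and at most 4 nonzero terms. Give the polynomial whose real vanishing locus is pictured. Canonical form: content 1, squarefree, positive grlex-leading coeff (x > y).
(a) Degree: a generic line meets the curve in up to 3 points, so deg p = 3.
(b) Against the integer gridlines: the visible x-axis segment lies entirely on the curve.
(c) Solving for integer coefficients yields p as stated.

3*y^3 - x*y - y^2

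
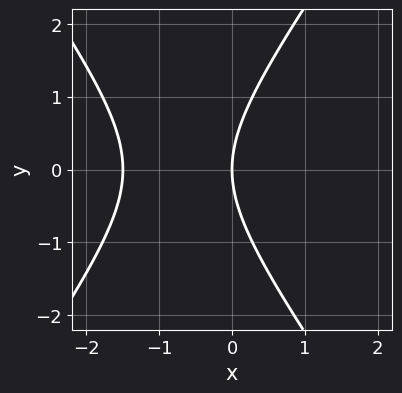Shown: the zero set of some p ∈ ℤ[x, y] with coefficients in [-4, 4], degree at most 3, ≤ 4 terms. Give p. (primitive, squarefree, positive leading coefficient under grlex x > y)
2*x^2 - y^2 + 3*x

The degree is 2 — a generic line meets the curve in up to 2 points.
Symmetries: the y ↦ −y reflection is a symmetry, so y appears only in even powers.
Observable constraints: one y-axis crossing is at y = 0; one x-axis crossing is at x = 0.
Together with the visible shape, these determine p as stated.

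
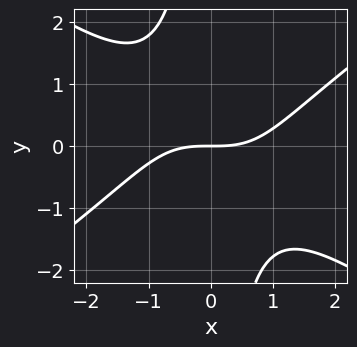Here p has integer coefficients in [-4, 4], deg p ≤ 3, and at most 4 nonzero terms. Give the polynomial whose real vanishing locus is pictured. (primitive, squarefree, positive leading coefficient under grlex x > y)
x^3 - 2*x*y^2 - 3*y

First, the degree is 3 — the shape is more complex than any degree-2 curve.
Then, checking where it meets the axes: one x-axis crossing is at x = 0; it crosses the y-axis at the gridline y = 0.
Finally, together with the visible shape, these determine p as stated.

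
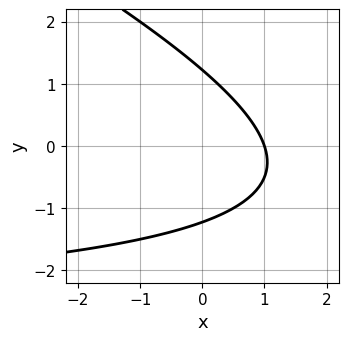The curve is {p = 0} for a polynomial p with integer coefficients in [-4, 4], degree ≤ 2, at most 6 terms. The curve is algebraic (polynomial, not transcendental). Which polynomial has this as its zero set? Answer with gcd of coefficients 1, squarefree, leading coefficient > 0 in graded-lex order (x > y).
deg p = 2.
Observable constraints: it crosses the x-axis at the gridline x = 1.
Putting this together gives p.

x*y + 2*y^2 + 3*x - 3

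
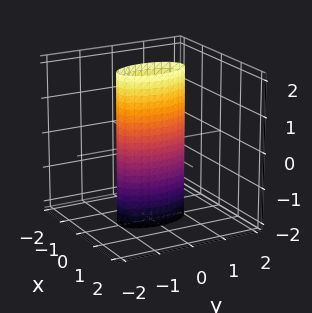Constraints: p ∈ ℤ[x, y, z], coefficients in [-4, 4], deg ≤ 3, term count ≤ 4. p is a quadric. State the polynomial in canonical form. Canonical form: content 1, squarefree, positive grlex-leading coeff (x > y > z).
3*x^2 + y^2 - 1

deg p = 2. A cylinder; a quadric.
Symmetries: mirror symmetry x ↦ −x ⇒ only even powers of x; mirror symmetry z ↦ −z ⇒ only even powers of z; it's symmetric under y → −y, forcing even powers of y.
Reading off the gridlines: no z-intercept at any integer in the box; among the integer gridlines, it crosses the y-axis at y ∈ {-1, 1}.
Matching integer coefficients to the picture gives p.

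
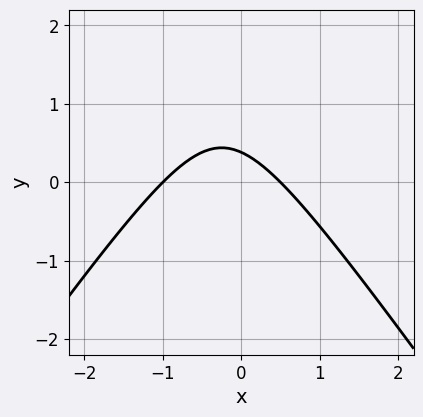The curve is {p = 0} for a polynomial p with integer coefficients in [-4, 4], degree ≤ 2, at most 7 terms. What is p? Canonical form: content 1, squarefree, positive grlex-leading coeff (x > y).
2*x^2 - y^2 + x + 3*y - 1

1. The degree is 2 — no degree-1 curve has this shape.
2. Against the integer gridlines: it crosses the x-axis at the gridline x = -1.
3. Fitting integer coefficients to these (and the overall shape) gives p.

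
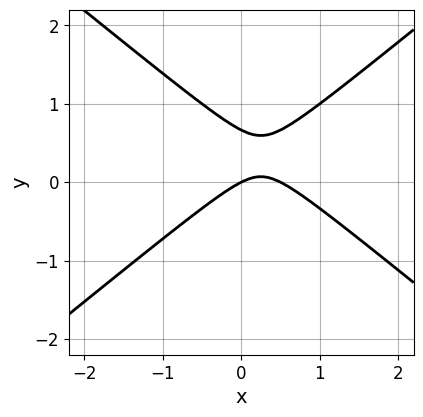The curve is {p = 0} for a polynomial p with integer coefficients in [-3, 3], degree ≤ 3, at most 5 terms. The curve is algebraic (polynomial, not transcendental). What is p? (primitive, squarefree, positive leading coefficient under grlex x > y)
2*x^2 - 3*y^2 - x + 2*y

(a) The degree is 2 — the shape is more complex than any degree-1 curve.
(b) From the axis intercepts and sections: it crosses the y-axis at the gridline y = 0; it meets the x-axis at x = 0 (among the integer gridlines).
(c) Matching integer coefficients to the picture gives p.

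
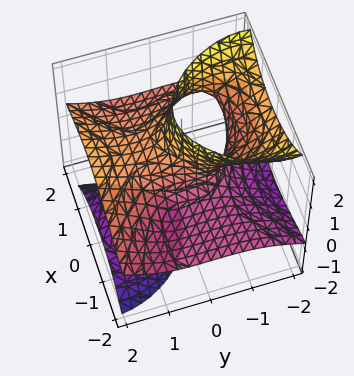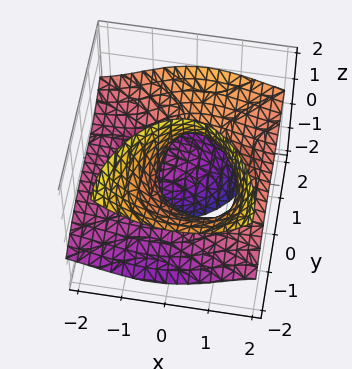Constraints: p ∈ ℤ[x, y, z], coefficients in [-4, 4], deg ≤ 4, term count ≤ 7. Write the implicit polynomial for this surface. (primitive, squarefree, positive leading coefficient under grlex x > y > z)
1. I count 2 distinct pieces.
2. Degree: the shape is more complex than any degree-2 surface, so deg p = 3.
3. Reading off the gridlines: the surface avoids every integer z-axis point in the box; it crosses the y-axis at the gridline y = -1.
4. Matching integer coefficients to the picture gives p.

3*x^2*z - y^3 + 3*y*z^2 - 2*x - 1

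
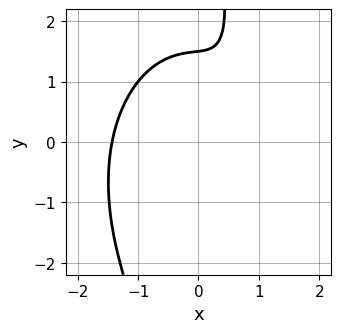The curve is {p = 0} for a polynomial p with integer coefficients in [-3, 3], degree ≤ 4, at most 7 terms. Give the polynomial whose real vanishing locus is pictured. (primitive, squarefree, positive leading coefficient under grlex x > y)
2*x^3 + x*y^2 - 2*x - 2*y + 3

First, degree: the shape is more complex than any degree-2 curve, so deg p = 3.
Finally, the integer polynomial consistent with all of this is the stated p.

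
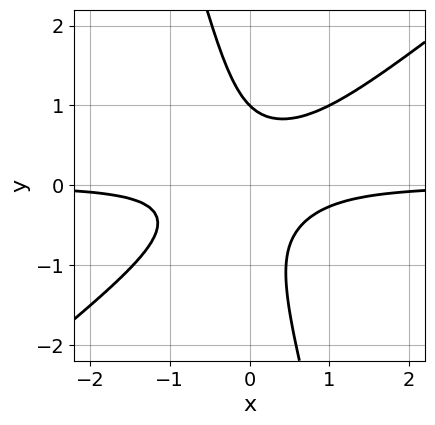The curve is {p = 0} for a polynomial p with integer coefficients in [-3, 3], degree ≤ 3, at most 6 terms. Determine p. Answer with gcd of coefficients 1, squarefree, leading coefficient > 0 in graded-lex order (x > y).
3*x^2*y - 3*x*y^2 - y^3 + 1

1. The degree is 3 — the shape is more complex than any degree-2 curve.
2. Checking where it meets the axes: the curve avoids every integer x-axis point in the box; one y-axis crossing is at y = 1.
3. Fitting integer coefficients to these (and the overall shape) gives p.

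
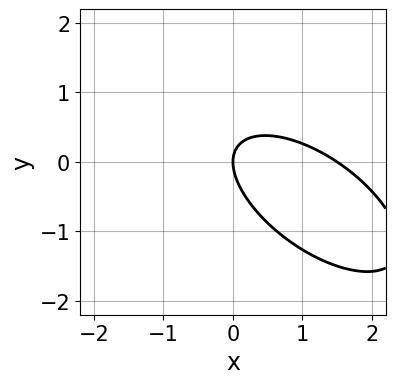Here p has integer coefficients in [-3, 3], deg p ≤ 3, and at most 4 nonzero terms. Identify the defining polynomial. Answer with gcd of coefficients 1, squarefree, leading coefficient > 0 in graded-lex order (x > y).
2*x^2 + 3*x*y + 3*y^2 - 3*x

Degree: no degree-1 curve has this shape, so deg p = 2.
Observable constraints: it meets the x-axis at x = 0 (among the integer gridlines); it meets the y-axis at y = 0 (among the integer gridlines).
Putting this together gives p.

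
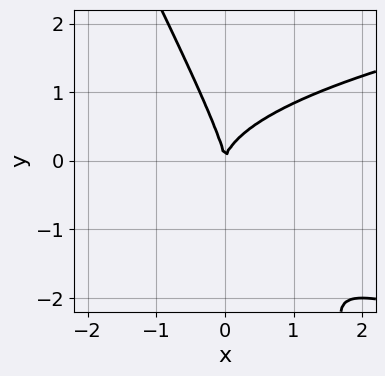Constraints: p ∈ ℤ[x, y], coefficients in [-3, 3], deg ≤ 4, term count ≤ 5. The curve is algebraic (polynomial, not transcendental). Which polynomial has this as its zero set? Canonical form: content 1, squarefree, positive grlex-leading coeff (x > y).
(a) The degree is 3 — a generic line meets the curve in up to 3 points.
(b) Against the integer gridlines: it meets the y-axis at y = 0 (among the integer gridlines); it meets the x-axis at x = 0 (among the integer gridlines).
(c) Assembling these constraints gives the stated polynomial.

2*x*y^2 + y^3 - 2*x^2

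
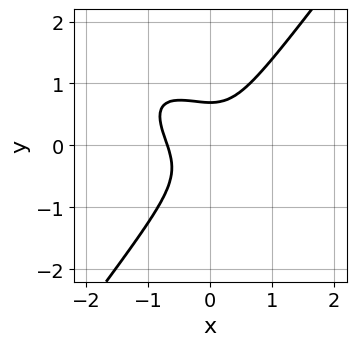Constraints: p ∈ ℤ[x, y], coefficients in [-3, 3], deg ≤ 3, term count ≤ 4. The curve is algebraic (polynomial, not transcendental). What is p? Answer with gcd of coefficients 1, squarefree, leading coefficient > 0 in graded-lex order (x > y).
3*x^3 + 3*x^2*y - 3*y^3 + 1

Degree: no degree-2 curve has this shape, so deg p = 3.
Putting this together gives p.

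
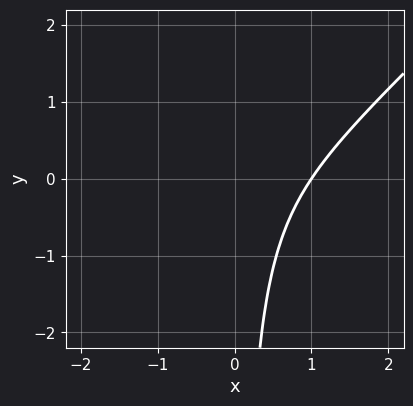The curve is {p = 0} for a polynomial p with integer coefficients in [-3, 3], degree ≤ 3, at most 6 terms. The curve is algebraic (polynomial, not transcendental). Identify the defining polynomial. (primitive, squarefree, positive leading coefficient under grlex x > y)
x^3 - x^2*y - x*y - 1

1. deg p = 3.
2. Against the integer gridlines: it misses every integer gridline on the y-axis; one x-axis crossing is at x = 1.
3. Putting this together gives p.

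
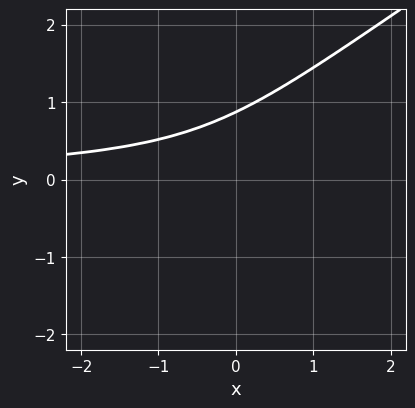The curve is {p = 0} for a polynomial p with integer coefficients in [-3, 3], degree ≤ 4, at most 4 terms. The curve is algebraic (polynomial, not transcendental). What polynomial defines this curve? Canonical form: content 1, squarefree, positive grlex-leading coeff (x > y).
(a) Degree: a generic line meets the curve in up to 3 points, so deg p = 3.
(b) From the axis intercepts and sections: no x-intercept at any integer in the box.
(c) Solving for integer coefficients yields p as stated.

2*x*y^2 - 3*y^3 + 2*x*y + 2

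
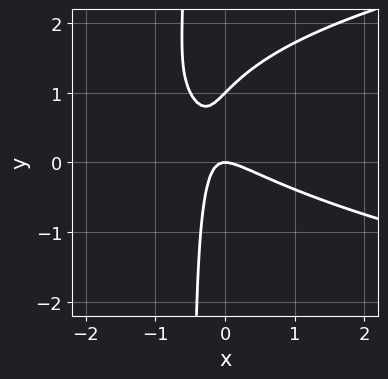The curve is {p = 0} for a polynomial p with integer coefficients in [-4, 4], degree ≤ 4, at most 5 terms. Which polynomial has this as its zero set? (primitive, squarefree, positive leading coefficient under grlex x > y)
2*x*y^2 - 2*x^2 - 3*x*y + y^2 - y

First, deg p = 3.
Next, reading off the gridlines: among the integer gridlines, it crosses the y-axis at y ∈ {0, 1}; it meets the x-axis at x = 0 (among the integer gridlines).
Finally, fitting integer coefficients to these (and the overall shape) gives p.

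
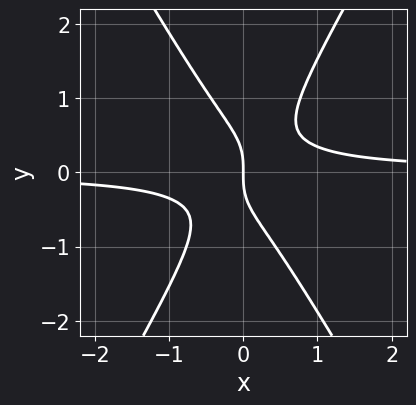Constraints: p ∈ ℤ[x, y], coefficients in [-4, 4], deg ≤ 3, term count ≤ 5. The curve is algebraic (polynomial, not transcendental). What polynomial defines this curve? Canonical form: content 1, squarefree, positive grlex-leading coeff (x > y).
1. The degree is 3 — the shape is more complex than any degree-2 curve.
2. From the axis intercepts and sections: it crosses the x-axis at the gridline x = 0; it meets the y-axis at y = 0 (among the integer gridlines).
3. Fitting integer coefficients to these (and the overall shape) gives p.

3*x^2*y - y^3 - x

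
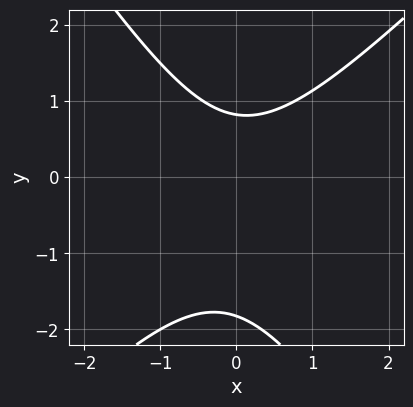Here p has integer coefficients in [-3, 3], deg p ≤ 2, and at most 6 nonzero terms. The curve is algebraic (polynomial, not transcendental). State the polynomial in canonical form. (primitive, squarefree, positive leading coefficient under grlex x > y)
3*x^2 - x*y - 2*y^2 - 2*y + 3

The degree is 2 — no degree-1 curve has this shape.
Observable constraints: it misses every integer gridline on the x-axis.
Putting this together gives p.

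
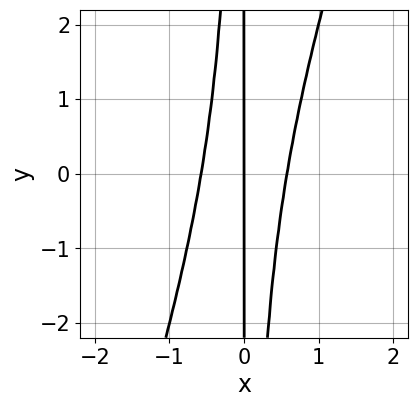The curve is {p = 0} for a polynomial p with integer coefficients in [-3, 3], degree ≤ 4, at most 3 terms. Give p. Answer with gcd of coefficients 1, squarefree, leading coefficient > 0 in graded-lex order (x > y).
3*x^3 - x^2*y - x

(a) The degree is 3 — no degree-2 curve has this shape.
(b) Observable constraints: it meets the x-axis at x = 0 (among the integer gridlines); the visible y-axis segment lies entirely on the curve.
(c) Together with the visible shape, these determine p as stated.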